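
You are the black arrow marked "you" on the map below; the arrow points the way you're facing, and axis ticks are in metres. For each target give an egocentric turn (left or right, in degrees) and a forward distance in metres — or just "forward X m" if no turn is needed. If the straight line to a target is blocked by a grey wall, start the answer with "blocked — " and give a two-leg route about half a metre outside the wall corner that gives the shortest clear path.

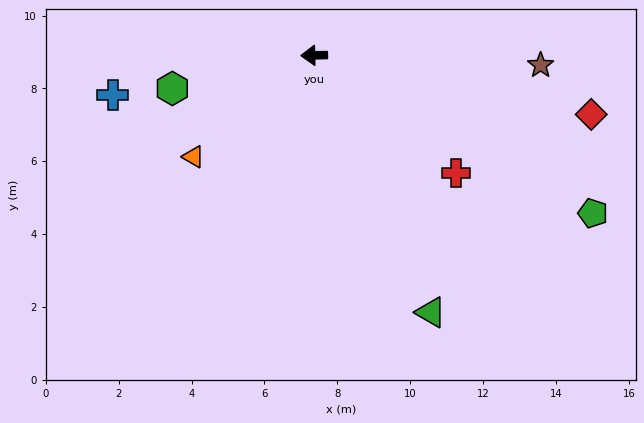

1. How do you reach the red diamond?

turn left 167°, forward 7.8 m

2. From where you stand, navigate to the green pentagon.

turn left 149°, forward 8.8 m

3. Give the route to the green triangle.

turn left 113°, forward 7.7 m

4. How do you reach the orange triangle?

turn left 39°, forward 4.3 m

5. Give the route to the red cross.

turn left 139°, forward 5.1 m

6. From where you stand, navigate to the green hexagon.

turn left 12°, forward 4.0 m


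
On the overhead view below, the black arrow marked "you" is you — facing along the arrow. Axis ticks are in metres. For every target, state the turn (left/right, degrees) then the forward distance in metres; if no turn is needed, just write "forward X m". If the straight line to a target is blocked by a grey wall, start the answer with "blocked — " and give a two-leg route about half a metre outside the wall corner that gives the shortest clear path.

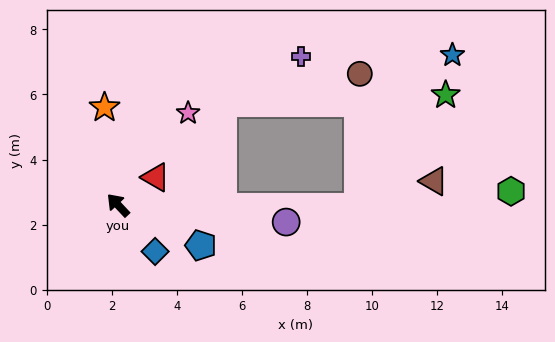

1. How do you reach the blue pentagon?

turn right 159°, forward 2.8 m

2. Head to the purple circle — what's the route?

turn right 139°, forward 5.2 m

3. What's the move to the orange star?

turn right 35°, forward 3.0 m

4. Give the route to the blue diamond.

turn left 175°, forward 1.8 m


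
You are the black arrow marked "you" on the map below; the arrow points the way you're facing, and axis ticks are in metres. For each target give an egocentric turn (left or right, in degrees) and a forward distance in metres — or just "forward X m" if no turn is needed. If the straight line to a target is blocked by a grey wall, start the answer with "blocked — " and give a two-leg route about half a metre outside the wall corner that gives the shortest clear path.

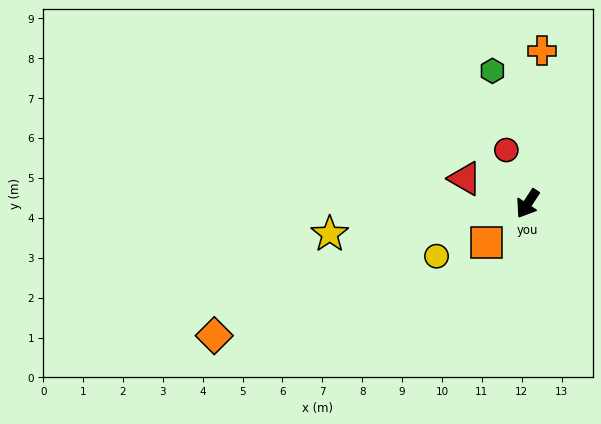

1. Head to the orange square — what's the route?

turn right 14°, forward 1.4 m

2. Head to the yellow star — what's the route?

turn right 48°, forward 5.0 m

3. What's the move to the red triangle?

turn right 79°, forward 1.7 m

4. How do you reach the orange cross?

turn right 152°, forward 3.9 m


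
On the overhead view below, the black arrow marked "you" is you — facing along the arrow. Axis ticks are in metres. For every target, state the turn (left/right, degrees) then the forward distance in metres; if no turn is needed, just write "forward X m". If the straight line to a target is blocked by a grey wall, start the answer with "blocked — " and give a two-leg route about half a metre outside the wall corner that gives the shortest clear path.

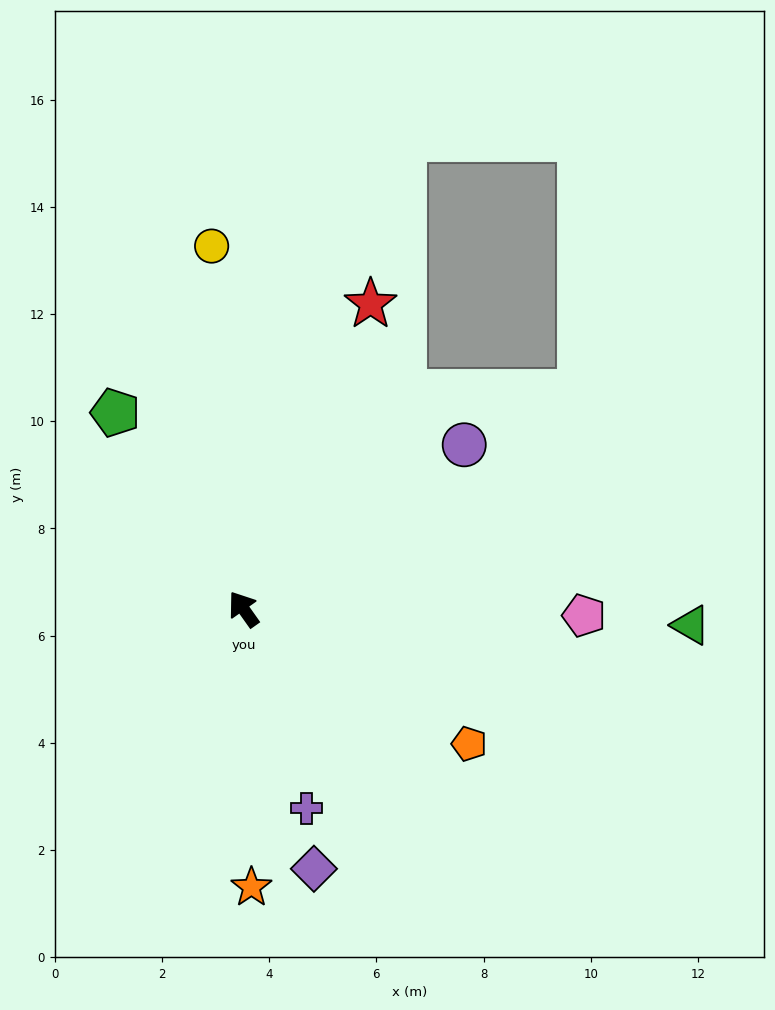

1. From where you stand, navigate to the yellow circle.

turn right 30°, forward 6.8 m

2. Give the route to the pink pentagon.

turn right 126°, forward 6.4 m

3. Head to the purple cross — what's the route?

turn left 162°, forward 3.9 m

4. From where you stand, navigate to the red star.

turn right 58°, forward 6.2 m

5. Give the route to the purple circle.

turn right 89°, forward 5.1 m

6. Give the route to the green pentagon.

turn right 2°, forward 4.4 m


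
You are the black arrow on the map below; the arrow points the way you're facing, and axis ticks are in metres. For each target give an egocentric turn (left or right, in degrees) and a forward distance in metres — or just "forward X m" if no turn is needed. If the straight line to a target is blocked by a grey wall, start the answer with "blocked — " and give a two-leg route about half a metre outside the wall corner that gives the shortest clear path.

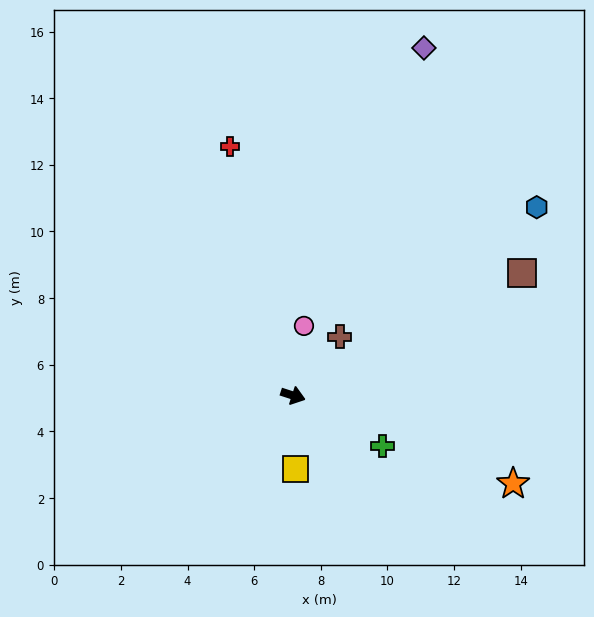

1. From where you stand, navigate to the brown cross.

turn left 70°, forward 2.3 m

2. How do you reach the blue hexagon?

turn left 56°, forward 9.2 m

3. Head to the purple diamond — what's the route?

turn left 87°, forward 11.2 m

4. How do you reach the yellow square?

turn right 70°, forward 2.2 m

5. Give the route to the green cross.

turn right 12°, forward 3.1 m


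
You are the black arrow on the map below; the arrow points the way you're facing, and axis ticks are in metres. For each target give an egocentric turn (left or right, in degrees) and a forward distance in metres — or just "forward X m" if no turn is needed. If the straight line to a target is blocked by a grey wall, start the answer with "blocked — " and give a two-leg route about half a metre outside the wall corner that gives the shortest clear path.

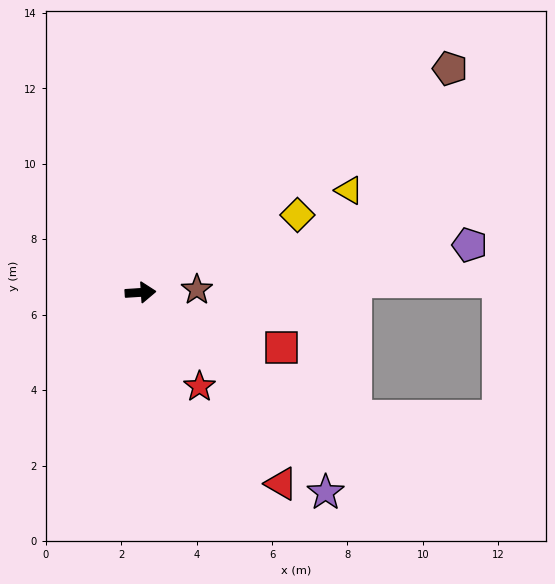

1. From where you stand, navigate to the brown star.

forward 1.5 m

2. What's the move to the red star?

turn right 62°, forward 2.9 m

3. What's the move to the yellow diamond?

turn left 23°, forward 4.6 m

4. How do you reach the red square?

turn right 25°, forward 4.0 m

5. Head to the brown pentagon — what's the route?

turn left 32°, forward 10.1 m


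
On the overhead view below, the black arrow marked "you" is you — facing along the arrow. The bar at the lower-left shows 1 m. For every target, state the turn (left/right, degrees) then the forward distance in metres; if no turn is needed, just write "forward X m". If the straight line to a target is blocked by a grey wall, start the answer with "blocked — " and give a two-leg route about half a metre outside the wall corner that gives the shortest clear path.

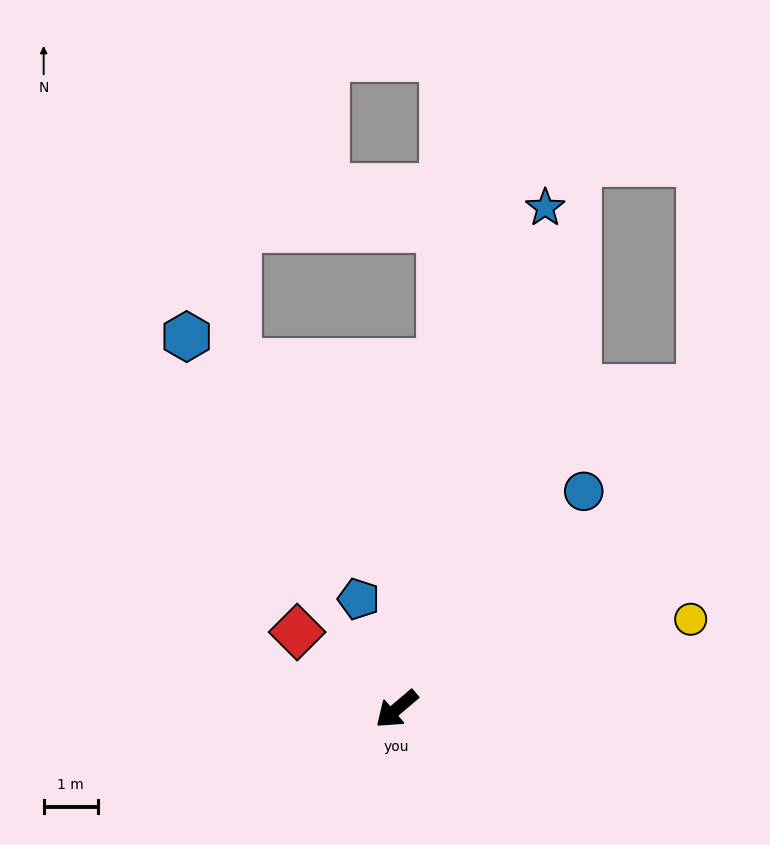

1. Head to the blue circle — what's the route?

turn right 171°, forward 5.3 m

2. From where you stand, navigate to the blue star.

turn right 147°, forward 9.6 m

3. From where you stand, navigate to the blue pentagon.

turn right 111°, forward 2.1 m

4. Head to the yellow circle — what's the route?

turn left 157°, forward 5.7 m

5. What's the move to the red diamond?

turn right 78°, forward 2.3 m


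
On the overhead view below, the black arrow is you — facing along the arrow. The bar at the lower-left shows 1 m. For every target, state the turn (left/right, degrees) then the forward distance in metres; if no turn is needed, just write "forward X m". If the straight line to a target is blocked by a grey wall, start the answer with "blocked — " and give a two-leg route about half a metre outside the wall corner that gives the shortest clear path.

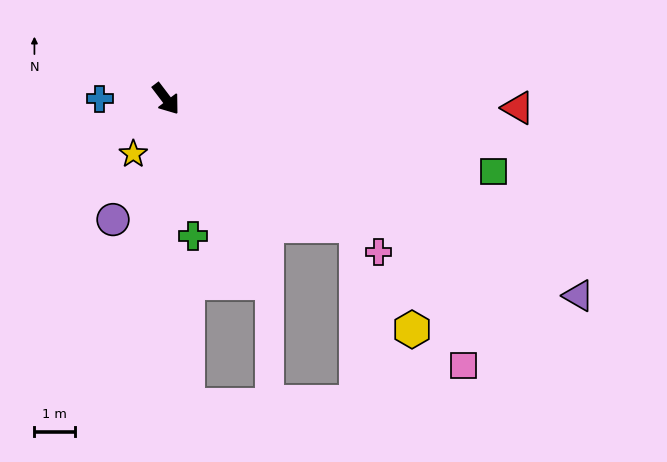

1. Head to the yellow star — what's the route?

turn right 68°, forward 1.6 m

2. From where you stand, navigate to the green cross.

turn right 26°, forward 3.5 m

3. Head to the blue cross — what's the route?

turn right 127°, forward 1.6 m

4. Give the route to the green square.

turn left 40°, forward 8.4 m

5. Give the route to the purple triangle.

turn left 27°, forward 11.4 m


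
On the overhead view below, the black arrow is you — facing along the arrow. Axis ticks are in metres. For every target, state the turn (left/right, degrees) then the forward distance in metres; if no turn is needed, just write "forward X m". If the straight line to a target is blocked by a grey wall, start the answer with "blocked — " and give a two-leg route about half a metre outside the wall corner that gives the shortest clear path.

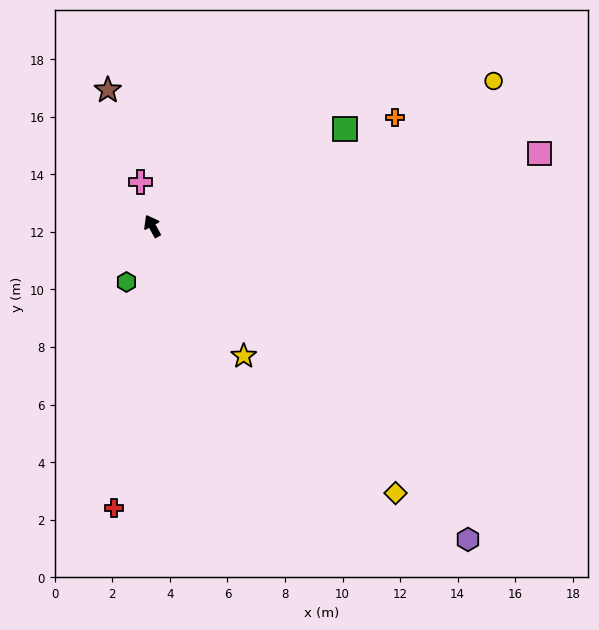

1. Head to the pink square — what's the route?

turn right 108°, forward 13.7 m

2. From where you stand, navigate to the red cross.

turn left 144°, forward 9.9 m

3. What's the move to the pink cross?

turn right 14°, forward 1.6 m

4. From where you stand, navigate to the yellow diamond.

turn right 166°, forward 12.6 m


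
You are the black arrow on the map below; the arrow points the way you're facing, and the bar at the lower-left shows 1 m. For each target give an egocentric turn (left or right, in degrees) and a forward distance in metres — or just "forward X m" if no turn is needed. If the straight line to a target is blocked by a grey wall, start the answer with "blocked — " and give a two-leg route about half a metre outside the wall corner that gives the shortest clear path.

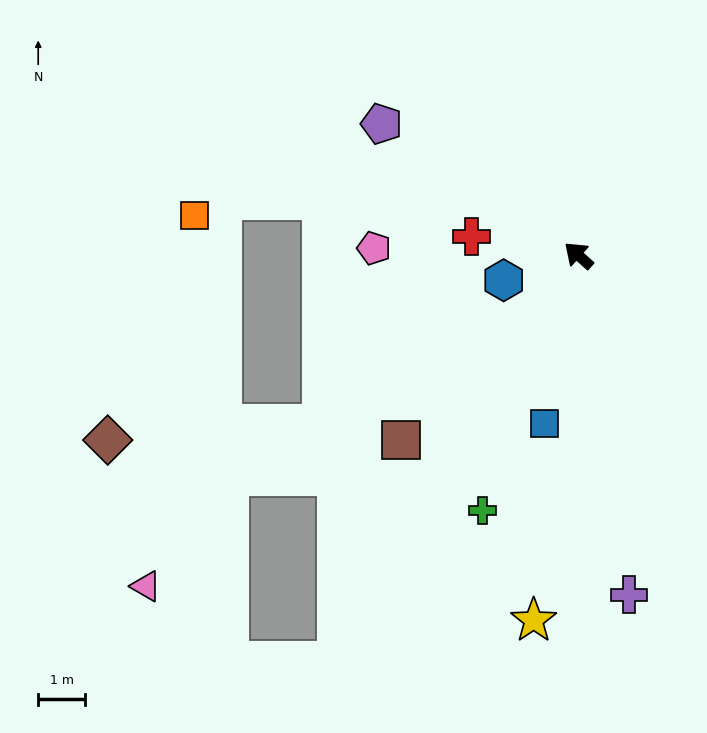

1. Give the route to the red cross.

turn left 32°, forward 2.3 m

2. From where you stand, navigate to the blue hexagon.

turn left 60°, forward 1.7 m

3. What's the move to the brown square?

turn left 88°, forward 5.4 m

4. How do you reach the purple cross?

turn left 140°, forward 7.3 m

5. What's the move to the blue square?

turn left 121°, forward 3.7 m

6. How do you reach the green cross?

turn left 111°, forward 5.8 m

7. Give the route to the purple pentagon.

turn left 8°, forward 5.0 m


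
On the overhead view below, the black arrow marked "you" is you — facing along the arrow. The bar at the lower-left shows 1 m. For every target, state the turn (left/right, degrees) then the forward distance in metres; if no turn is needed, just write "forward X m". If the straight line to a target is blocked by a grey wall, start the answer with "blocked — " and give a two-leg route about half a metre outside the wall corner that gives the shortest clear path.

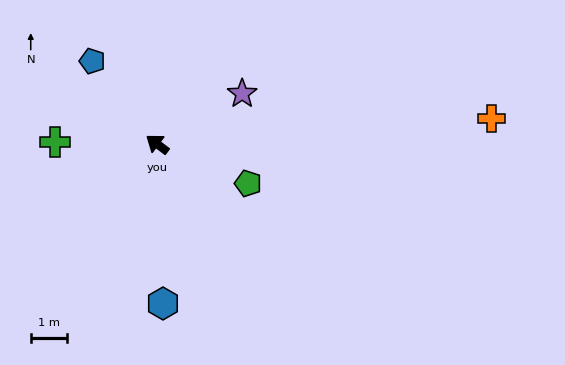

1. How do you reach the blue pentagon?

turn right 15°, forward 2.9 m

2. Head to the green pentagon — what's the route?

turn right 167°, forward 2.8 m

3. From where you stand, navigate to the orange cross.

turn right 139°, forward 9.3 m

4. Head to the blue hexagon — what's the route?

turn left 129°, forward 4.4 m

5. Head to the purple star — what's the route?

turn right 112°, forward 2.7 m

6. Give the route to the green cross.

turn left 36°, forward 2.8 m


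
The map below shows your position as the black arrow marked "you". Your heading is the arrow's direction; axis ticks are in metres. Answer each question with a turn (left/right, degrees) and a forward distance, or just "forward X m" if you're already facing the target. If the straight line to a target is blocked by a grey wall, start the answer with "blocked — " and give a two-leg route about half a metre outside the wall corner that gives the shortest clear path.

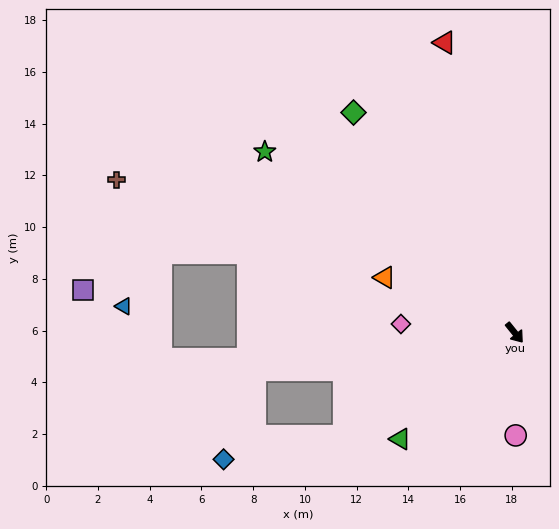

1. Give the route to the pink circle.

turn right 38°, forward 4.0 m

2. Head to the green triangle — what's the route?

turn right 86°, forward 6.0 m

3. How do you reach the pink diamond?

turn right 133°, forward 4.4 m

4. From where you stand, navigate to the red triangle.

turn left 155°, forward 11.5 m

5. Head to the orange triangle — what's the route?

turn right 152°, forward 5.5 m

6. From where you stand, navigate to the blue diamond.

blocked — turn right 98°, forward 7.7 m, then turn right 20°, forward 4.7 m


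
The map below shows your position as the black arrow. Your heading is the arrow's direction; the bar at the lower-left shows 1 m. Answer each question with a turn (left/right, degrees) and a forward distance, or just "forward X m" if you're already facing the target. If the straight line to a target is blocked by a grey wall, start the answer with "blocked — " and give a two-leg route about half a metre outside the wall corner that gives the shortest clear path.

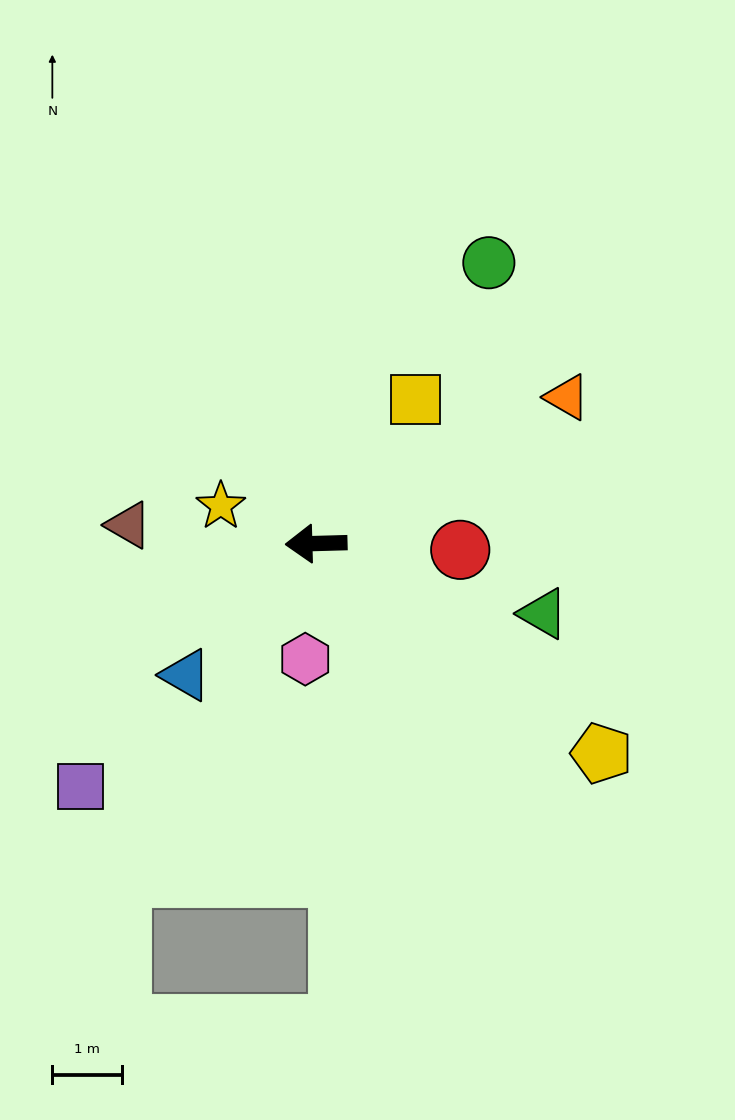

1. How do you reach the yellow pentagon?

turn left 142°, forward 5.1 m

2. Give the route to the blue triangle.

turn left 44°, forward 2.7 m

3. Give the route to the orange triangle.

turn right 151°, forward 4.2 m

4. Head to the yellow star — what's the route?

turn right 23°, forward 1.5 m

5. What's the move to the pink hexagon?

turn left 83°, forward 1.7 m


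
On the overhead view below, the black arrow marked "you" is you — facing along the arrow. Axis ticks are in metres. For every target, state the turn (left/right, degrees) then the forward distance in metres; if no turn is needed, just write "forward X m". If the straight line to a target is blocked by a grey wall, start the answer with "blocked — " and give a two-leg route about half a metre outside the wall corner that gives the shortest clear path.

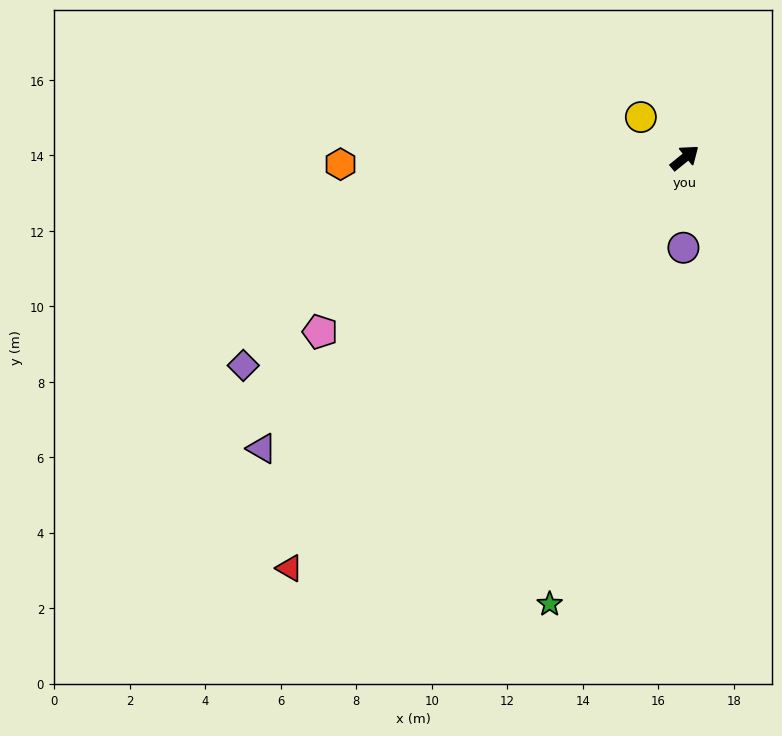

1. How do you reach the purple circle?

turn right 130°, forward 2.4 m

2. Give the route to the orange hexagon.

turn left 142°, forward 9.1 m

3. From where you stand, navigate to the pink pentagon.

turn left 166°, forward 10.7 m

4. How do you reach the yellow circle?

turn left 98°, forward 1.6 m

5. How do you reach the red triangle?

turn right 173°, forward 15.1 m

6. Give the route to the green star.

turn right 146°, forward 12.4 m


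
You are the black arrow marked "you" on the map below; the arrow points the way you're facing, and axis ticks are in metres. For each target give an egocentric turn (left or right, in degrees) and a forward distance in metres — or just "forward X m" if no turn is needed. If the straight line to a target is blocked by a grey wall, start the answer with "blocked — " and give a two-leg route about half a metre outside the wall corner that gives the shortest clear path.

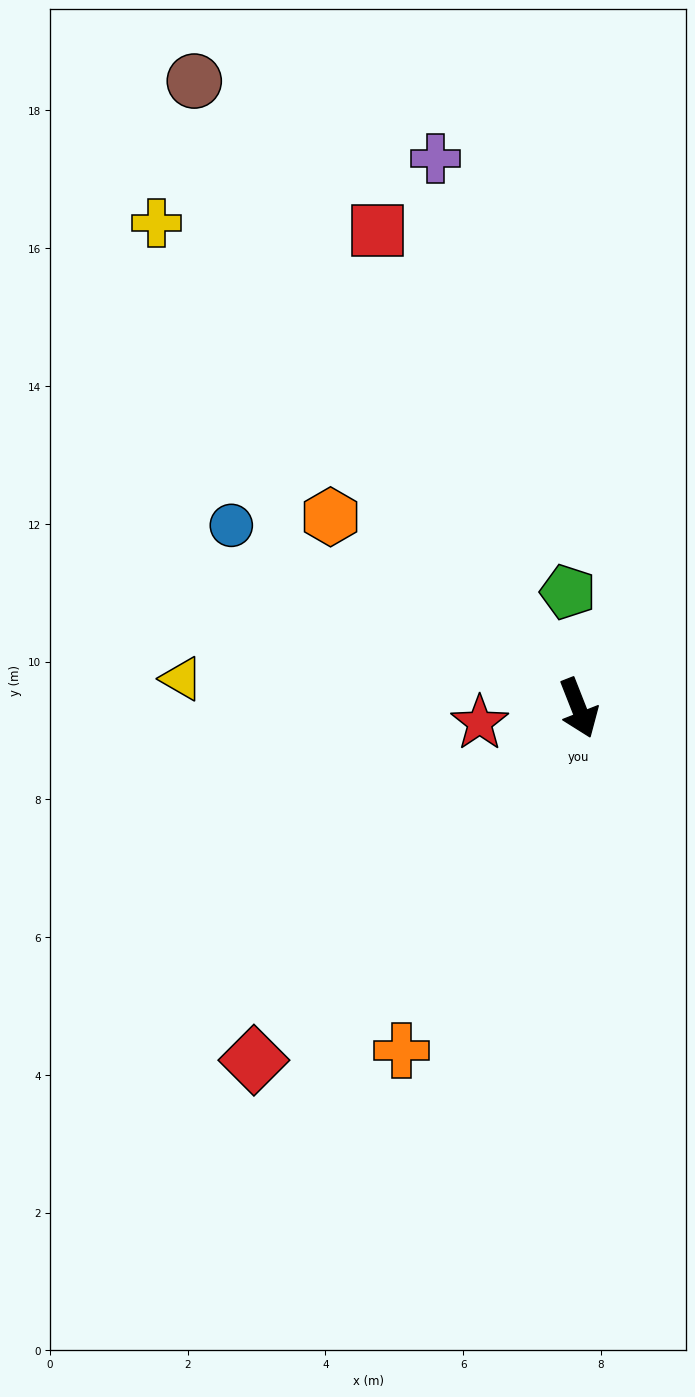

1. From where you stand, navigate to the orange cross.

turn right 49°, forward 5.6 m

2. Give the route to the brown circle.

turn right 170°, forward 10.7 m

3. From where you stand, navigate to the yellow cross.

turn right 160°, forward 9.3 m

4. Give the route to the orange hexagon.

turn right 149°, forward 4.5 m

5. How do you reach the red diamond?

turn right 64°, forward 7.0 m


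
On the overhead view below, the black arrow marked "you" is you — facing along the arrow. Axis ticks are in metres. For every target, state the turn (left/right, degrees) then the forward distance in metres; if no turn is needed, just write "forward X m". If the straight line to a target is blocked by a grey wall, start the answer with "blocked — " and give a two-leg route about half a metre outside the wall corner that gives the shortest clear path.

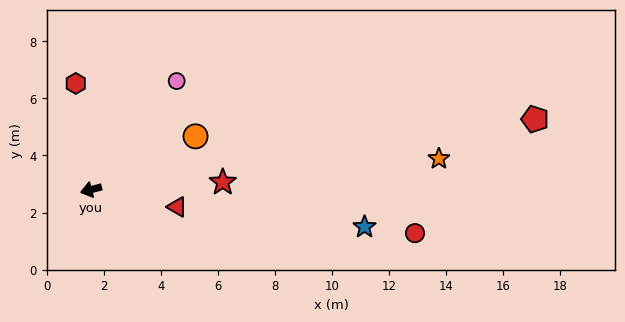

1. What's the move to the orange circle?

turn right 168°, forward 4.1 m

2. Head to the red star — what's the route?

turn left 169°, forward 4.6 m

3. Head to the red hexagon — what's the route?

turn right 96°, forward 3.8 m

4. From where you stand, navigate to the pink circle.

turn right 143°, forward 4.8 m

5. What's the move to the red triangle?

turn left 154°, forward 3.1 m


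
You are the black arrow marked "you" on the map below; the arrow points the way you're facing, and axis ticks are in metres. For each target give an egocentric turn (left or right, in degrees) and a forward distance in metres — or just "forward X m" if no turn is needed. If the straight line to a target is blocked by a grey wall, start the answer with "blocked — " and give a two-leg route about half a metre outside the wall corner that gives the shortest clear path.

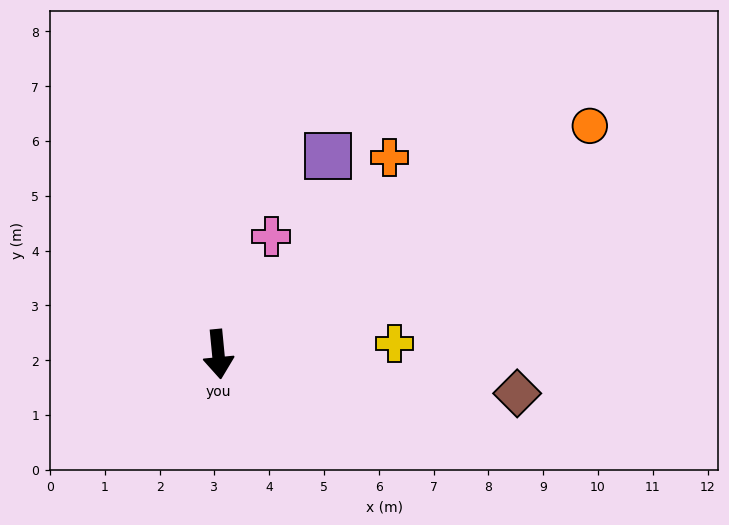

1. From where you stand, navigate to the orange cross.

turn left 133°, forward 4.8 m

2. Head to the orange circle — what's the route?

turn left 116°, forward 8.0 m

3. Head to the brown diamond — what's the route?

turn left 77°, forward 5.5 m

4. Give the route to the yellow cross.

turn left 88°, forward 3.2 m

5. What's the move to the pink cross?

turn left 150°, forward 2.4 m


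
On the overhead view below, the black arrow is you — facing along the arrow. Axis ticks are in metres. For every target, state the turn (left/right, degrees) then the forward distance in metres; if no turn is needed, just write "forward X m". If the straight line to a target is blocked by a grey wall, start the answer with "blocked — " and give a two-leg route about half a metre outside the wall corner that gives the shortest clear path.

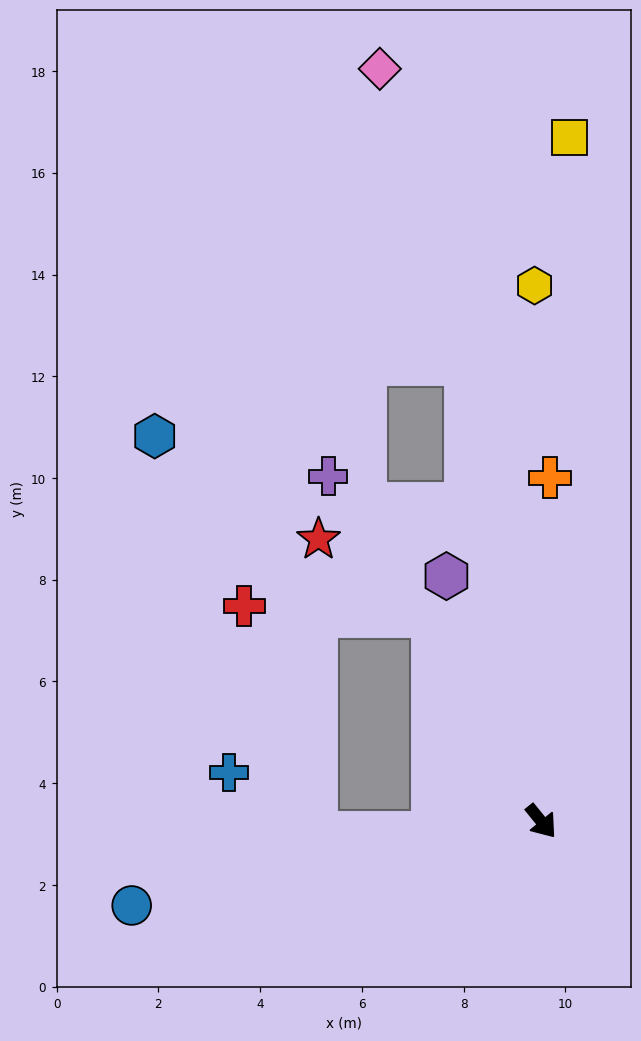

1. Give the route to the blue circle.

turn right 118°, forward 8.2 m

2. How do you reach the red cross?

blocked — turn left 169°, forward 4.6 m, then turn left 59°, forward 3.7 m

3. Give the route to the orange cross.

turn left 139°, forward 6.8 m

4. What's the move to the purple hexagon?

turn left 162°, forward 5.2 m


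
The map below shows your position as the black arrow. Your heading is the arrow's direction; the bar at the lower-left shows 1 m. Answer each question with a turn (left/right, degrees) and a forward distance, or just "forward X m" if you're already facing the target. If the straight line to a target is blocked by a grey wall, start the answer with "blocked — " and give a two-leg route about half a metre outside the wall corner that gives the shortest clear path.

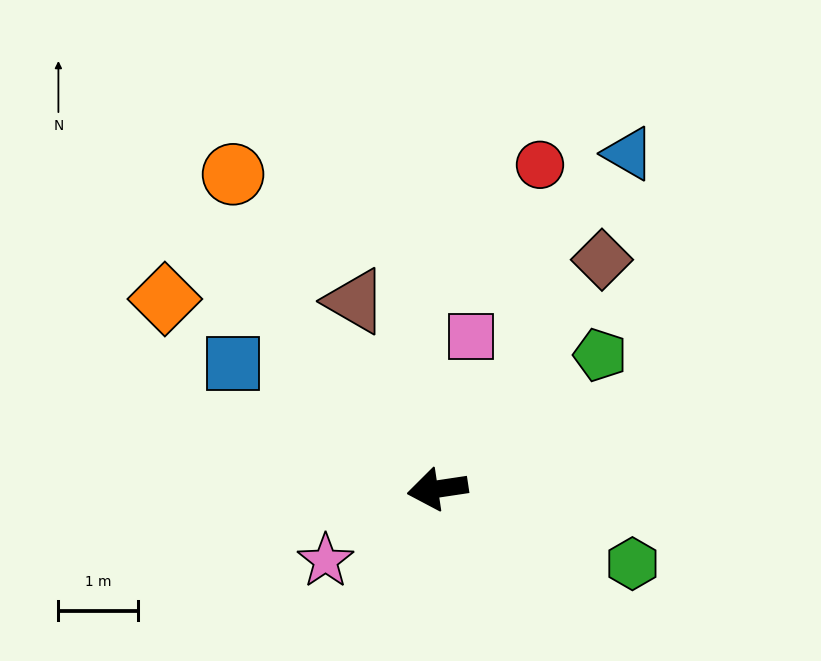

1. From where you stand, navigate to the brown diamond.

turn right 134°, forward 3.6 m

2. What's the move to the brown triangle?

turn right 75°, forward 2.6 m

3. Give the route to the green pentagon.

turn right 149°, forward 2.7 m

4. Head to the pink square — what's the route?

turn right 111°, forward 2.0 m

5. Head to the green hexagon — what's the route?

turn left 151°, forward 2.6 m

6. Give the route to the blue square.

turn right 40°, forward 3.0 m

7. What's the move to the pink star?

turn left 24°, forward 1.7 m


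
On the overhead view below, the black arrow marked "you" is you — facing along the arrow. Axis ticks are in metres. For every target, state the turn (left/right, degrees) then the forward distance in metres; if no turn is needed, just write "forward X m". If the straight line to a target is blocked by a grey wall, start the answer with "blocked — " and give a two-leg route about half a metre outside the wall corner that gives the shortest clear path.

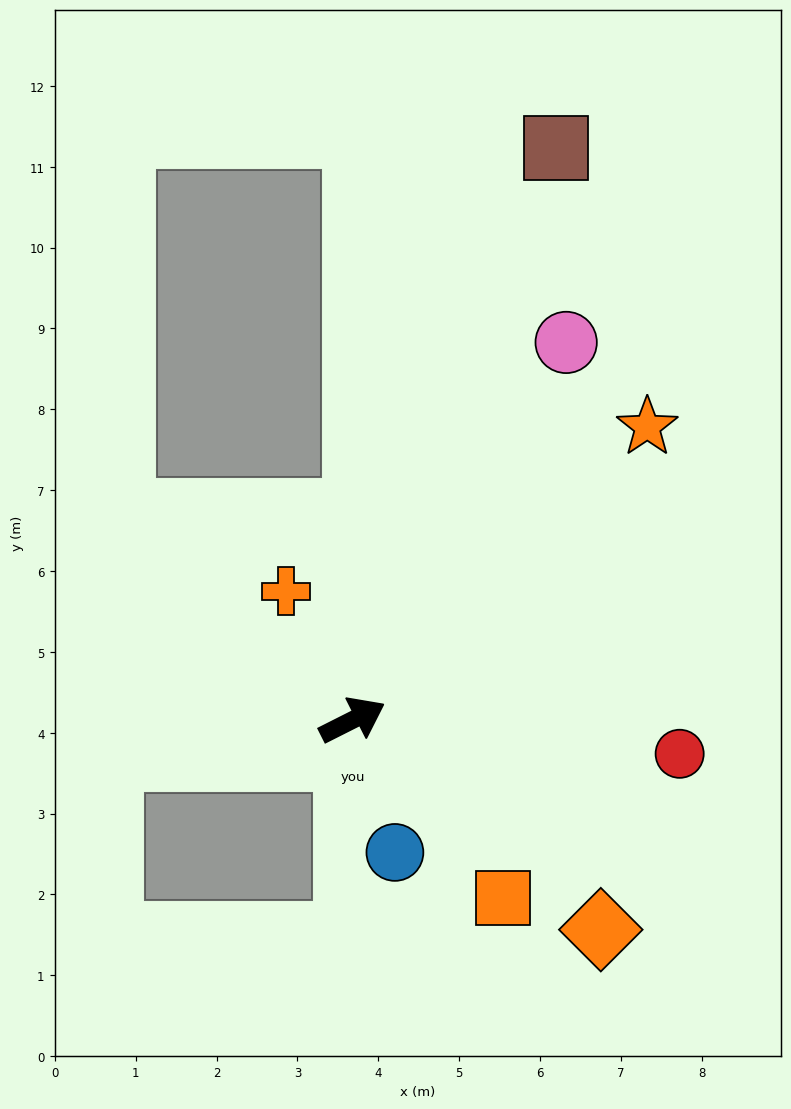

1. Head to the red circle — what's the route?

turn right 33°, forward 4.1 m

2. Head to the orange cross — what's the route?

turn left 91°, forward 1.8 m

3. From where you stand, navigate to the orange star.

turn left 18°, forward 5.1 m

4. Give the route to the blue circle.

turn right 99°, forward 1.7 m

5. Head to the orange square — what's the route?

turn right 76°, forward 2.9 m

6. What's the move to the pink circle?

turn left 34°, forward 5.4 m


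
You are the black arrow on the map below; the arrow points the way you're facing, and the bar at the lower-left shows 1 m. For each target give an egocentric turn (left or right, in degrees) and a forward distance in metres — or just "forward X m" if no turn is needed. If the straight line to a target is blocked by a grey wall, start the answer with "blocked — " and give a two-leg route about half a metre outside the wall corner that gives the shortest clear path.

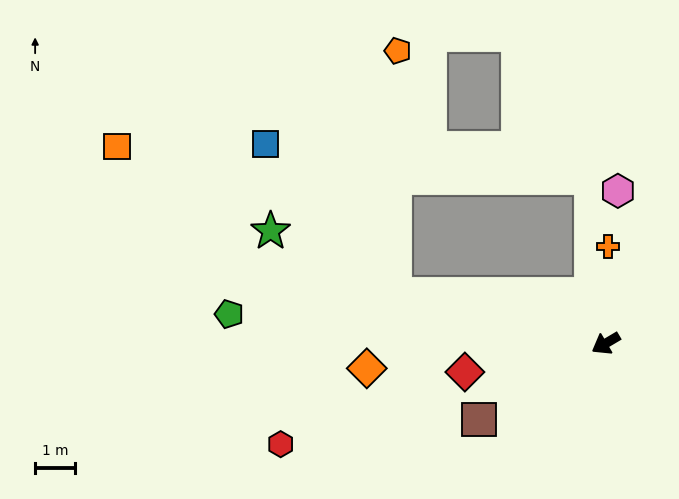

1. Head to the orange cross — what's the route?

turn right 122°, forward 2.4 m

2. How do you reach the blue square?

blocked — turn right 44°, forward 5.4 m, then turn right 36°, forward 4.9 m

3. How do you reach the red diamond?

turn right 19°, forward 3.6 m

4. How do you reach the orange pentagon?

blocked — turn right 44°, forward 5.4 m, then turn right 77°, forward 6.1 m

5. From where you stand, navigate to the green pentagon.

turn right 35°, forward 9.4 m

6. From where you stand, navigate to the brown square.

forward 3.7 m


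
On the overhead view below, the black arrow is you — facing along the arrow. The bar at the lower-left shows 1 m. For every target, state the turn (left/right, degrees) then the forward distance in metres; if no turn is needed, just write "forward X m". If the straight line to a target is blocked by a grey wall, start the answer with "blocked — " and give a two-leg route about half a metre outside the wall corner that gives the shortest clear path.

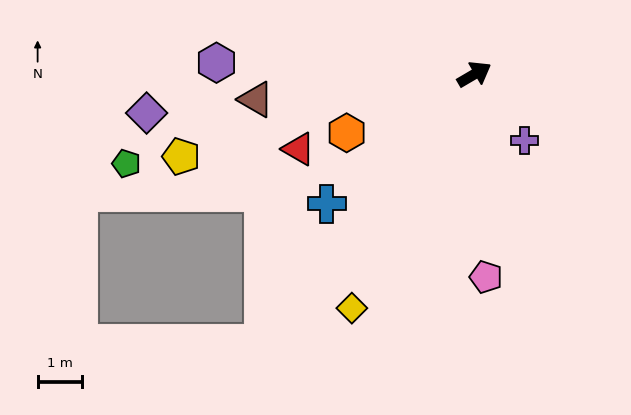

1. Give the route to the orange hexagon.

turn left 174°, forward 3.1 m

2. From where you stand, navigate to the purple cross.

turn right 83°, forward 1.8 m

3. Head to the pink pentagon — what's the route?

turn right 117°, forward 4.5 m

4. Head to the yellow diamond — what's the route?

turn right 148°, forward 5.9 m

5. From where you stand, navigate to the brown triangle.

turn left 156°, forward 4.9 m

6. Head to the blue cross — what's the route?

turn right 169°, forward 4.4 m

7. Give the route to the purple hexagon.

turn left 147°, forward 5.8 m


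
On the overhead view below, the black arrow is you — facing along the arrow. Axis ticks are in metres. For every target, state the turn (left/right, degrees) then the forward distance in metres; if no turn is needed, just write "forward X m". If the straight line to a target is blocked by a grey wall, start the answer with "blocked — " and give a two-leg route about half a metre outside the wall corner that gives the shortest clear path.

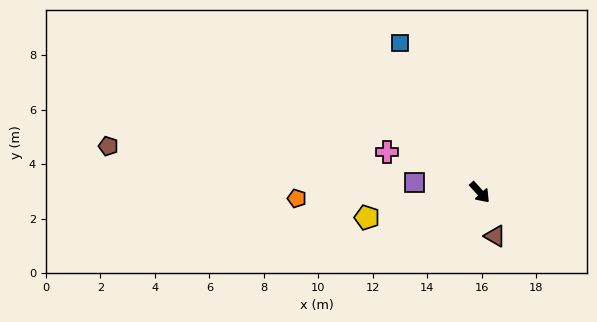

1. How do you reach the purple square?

turn right 141°, forward 2.4 m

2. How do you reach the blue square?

turn left 166°, forward 6.2 m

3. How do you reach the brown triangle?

turn right 23°, forward 1.7 m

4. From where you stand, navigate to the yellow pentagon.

turn right 120°, forward 4.2 m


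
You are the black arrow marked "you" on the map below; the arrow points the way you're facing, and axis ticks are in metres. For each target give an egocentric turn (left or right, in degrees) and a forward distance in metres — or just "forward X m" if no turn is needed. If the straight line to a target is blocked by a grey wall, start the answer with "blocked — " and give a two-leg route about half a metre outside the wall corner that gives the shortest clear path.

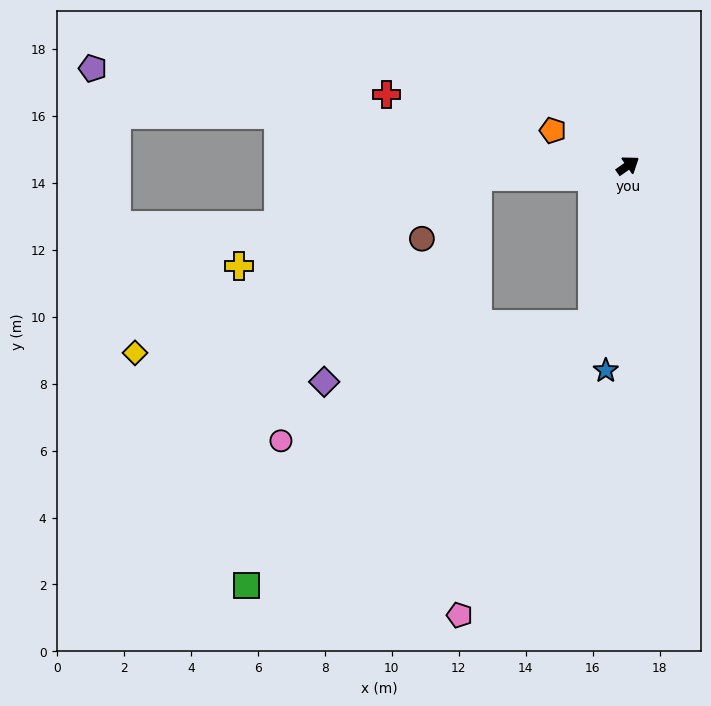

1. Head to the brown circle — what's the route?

blocked — turn left 149°, forward 4.5 m, then turn left 44°, forward 2.5 m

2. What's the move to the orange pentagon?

turn left 120°, forward 2.5 m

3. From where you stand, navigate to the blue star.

turn right 131°, forward 6.2 m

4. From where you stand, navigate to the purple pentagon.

turn left 135°, forward 16.3 m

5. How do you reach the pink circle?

blocked — turn right 138°, forward 4.9 m, then turn right 56°, forward 9.9 m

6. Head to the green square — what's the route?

blocked — turn right 138°, forward 4.9 m, then turn right 40°, forward 13.0 m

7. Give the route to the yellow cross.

blocked — turn left 149°, forward 4.5 m, then turn left 16°, forward 7.6 m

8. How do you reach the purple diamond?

blocked — turn right 138°, forward 4.9 m, then turn right 65°, forward 8.2 m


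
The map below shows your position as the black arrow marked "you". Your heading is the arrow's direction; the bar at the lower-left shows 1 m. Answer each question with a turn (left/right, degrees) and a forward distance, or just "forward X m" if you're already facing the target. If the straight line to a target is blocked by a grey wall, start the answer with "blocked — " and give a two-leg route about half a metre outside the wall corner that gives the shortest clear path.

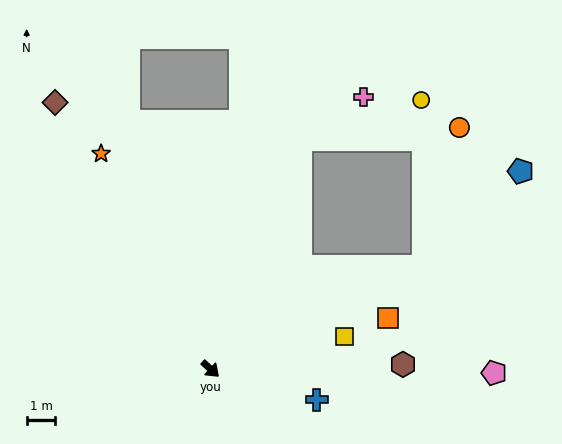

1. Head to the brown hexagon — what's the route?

turn left 44°, forward 6.7 m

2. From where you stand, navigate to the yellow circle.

blocked — turn left 111°, forward 8.6 m, then turn right 50°, forward 4.5 m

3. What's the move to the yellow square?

turn left 56°, forward 4.8 m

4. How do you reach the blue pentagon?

blocked — turn left 68°, forward 8.3 m, then turn left 19°, forward 4.8 m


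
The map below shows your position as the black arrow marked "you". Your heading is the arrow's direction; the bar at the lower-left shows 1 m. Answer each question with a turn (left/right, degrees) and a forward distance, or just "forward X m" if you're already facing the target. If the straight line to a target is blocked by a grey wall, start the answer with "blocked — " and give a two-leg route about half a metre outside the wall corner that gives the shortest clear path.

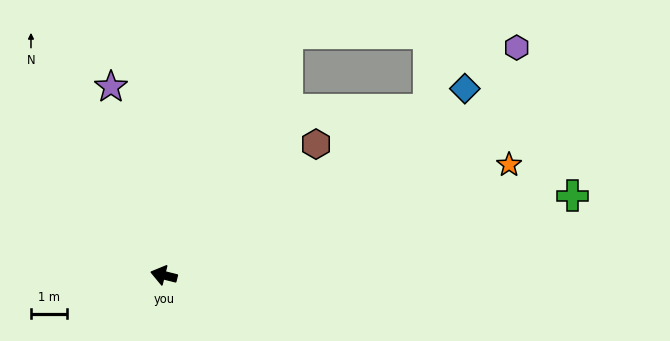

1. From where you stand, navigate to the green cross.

turn right 155°, forward 11.5 m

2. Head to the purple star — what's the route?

turn right 60°, forward 5.4 m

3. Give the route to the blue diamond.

turn right 134°, forward 9.8 m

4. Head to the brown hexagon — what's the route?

turn right 125°, forward 5.5 m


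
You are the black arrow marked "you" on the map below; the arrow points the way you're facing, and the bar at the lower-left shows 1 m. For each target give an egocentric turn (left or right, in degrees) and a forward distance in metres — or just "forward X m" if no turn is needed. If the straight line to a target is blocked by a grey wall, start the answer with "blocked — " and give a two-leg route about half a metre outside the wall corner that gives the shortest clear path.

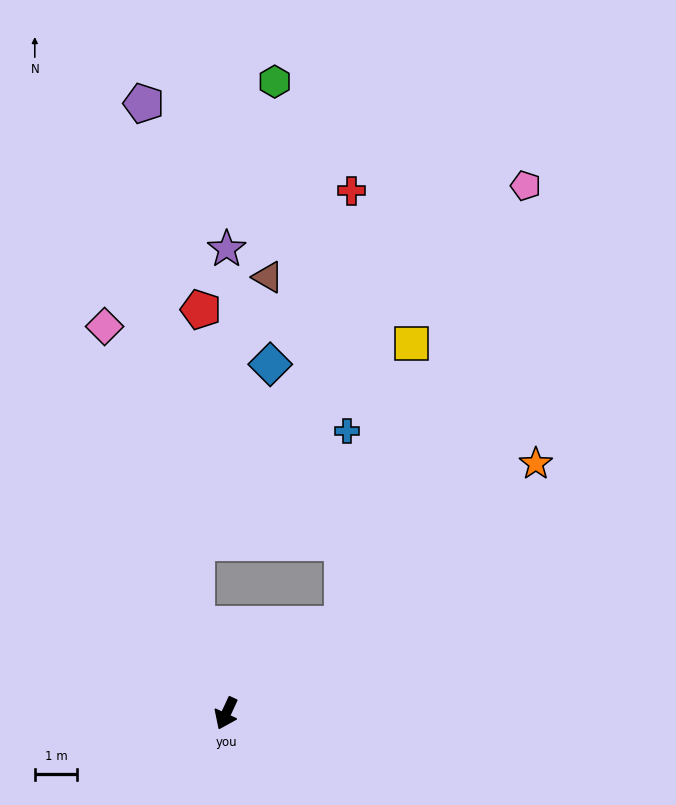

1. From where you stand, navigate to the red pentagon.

blocked — turn right 137°, forward 2.2 m, then turn right 19°, forward 7.4 m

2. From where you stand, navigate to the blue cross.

blocked — turn left 152°, forward 3.5 m, then turn left 51°, forward 4.6 m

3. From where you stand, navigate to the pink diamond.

turn right 138°, forward 9.6 m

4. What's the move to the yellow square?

blocked — turn left 152°, forward 3.5 m, then turn left 39°, forward 6.8 m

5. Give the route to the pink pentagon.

blocked — turn left 152°, forward 3.5 m, then turn left 30°, forward 11.2 m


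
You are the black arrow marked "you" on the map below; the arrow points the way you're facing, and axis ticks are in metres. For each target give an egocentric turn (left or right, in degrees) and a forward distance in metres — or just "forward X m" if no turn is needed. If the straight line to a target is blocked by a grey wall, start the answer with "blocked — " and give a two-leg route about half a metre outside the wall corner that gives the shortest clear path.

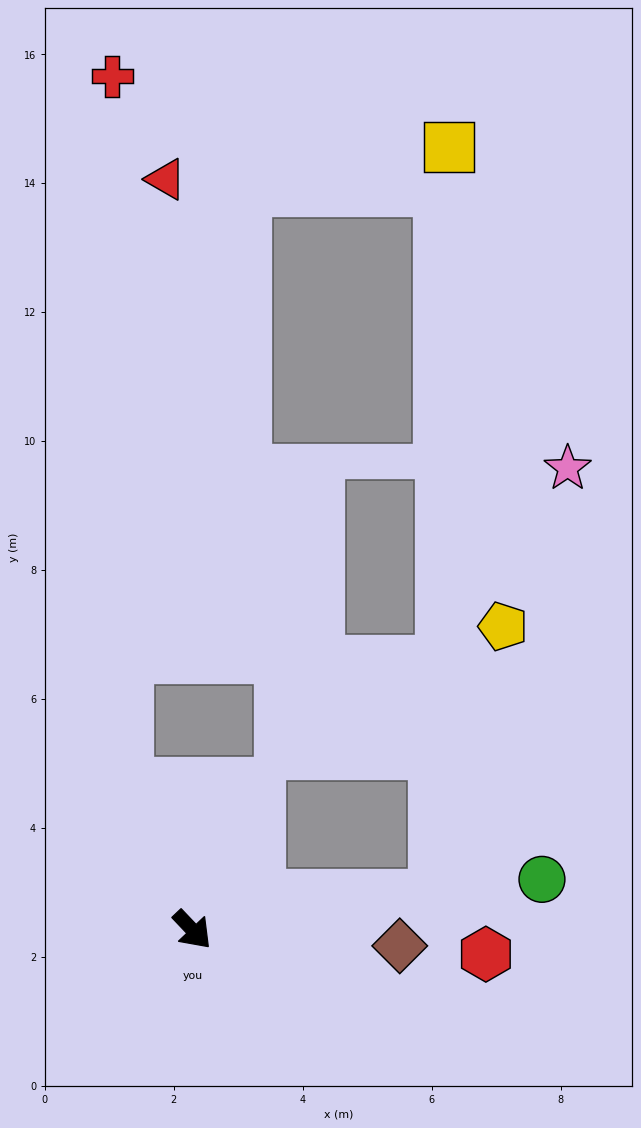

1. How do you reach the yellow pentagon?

blocked — turn left 54°, forward 3.8 m, then turn left 68°, forward 4.3 m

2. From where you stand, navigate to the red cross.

blocked — turn left 161°, forward 2.5 m, then turn right 23°, forward 11.0 m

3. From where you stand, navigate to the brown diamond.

turn left 42°, forward 3.2 m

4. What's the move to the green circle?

turn left 55°, forward 5.5 m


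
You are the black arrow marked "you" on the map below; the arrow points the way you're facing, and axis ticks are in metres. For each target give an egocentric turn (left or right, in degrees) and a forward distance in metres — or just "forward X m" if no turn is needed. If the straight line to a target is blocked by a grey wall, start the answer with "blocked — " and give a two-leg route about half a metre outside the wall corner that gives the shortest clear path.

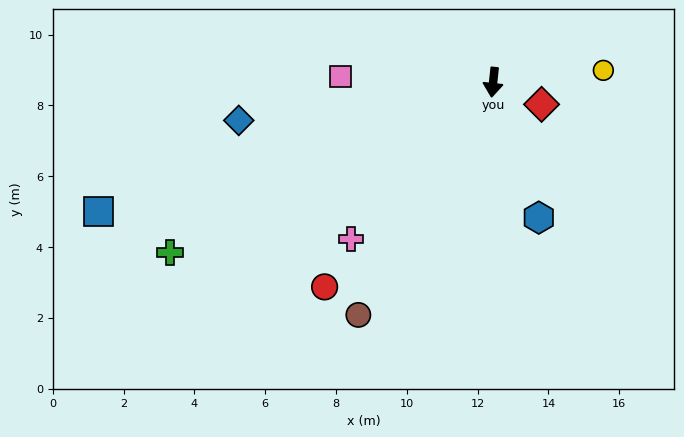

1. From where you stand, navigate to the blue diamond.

turn right 75°, forward 7.3 m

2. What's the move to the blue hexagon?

turn left 25°, forward 4.0 m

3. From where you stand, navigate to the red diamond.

turn left 72°, forward 1.5 m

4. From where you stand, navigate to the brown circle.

turn right 24°, forward 7.6 m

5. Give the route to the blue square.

turn right 66°, forward 11.7 m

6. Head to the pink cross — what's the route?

turn right 36°, forward 6.0 m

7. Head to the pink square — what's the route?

turn right 86°, forward 4.3 m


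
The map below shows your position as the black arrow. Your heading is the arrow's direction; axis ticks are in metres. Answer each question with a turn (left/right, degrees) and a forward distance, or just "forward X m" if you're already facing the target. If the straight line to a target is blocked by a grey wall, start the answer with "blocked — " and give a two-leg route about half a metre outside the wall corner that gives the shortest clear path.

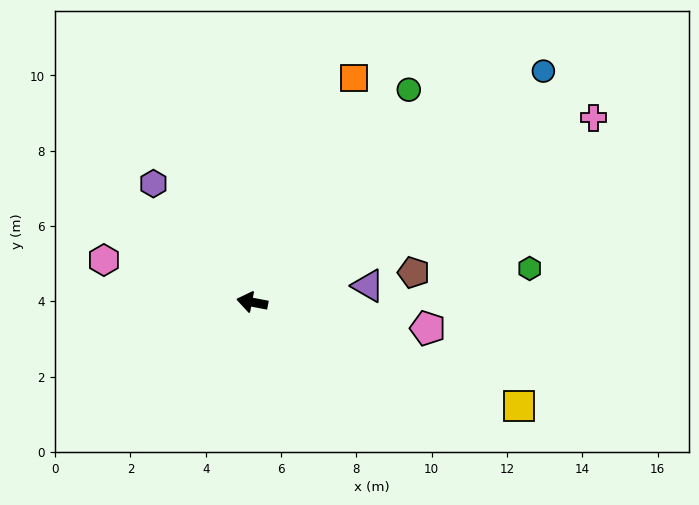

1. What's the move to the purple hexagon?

turn right 39°, forward 4.1 m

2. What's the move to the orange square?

turn right 104°, forward 6.5 m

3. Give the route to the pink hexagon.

turn right 5°, forward 4.1 m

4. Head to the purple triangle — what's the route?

turn right 161°, forward 3.1 m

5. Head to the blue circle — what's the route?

turn right 131°, forward 9.9 m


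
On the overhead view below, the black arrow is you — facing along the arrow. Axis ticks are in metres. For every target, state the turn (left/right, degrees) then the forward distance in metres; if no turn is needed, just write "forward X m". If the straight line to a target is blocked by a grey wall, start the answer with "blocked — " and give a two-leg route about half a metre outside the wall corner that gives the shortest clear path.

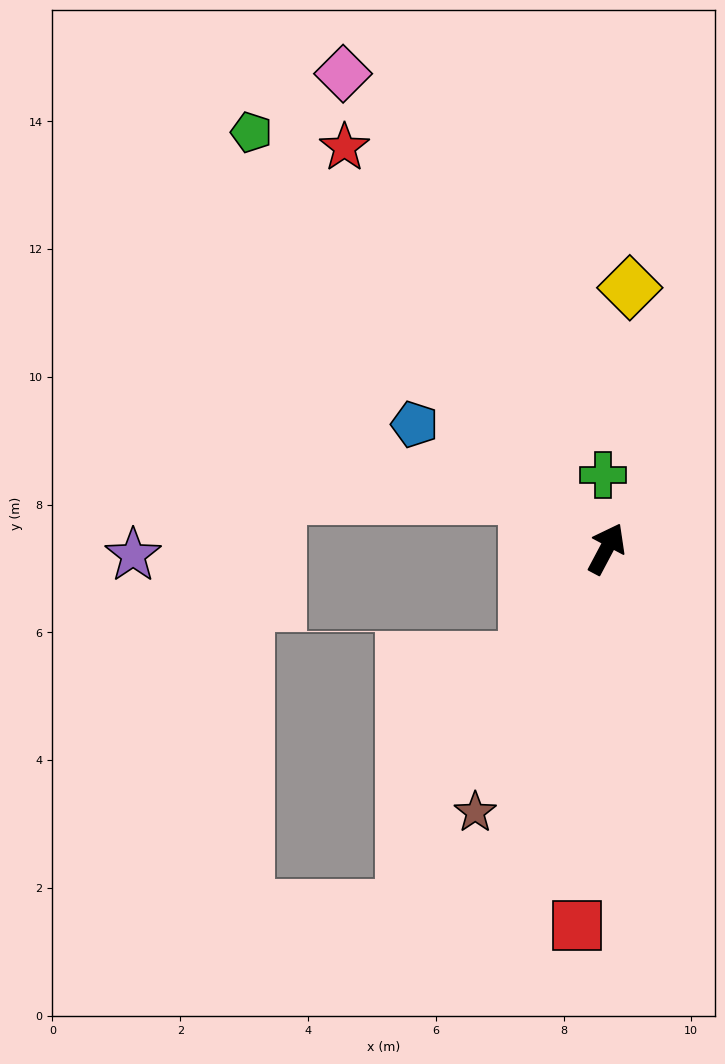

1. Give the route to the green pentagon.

turn left 68°, forward 8.6 m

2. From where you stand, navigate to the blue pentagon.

turn left 85°, forward 3.6 m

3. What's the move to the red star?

turn left 61°, forward 7.5 m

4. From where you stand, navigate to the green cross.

turn left 31°, forward 1.2 m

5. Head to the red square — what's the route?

turn right 157°, forward 5.9 m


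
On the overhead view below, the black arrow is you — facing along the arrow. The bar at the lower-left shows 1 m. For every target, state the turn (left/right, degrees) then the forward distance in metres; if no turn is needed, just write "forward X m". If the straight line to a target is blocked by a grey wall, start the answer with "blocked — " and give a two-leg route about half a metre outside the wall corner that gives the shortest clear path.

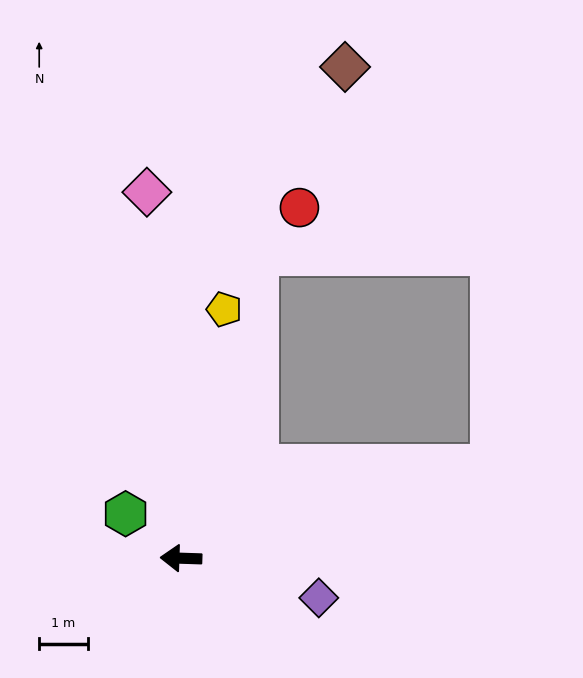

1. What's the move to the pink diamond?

turn right 83°, forward 7.6 m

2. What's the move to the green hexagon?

turn right 37°, forward 1.5 m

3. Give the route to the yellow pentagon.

turn right 98°, forward 5.2 m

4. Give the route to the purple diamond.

turn left 166°, forward 3.0 m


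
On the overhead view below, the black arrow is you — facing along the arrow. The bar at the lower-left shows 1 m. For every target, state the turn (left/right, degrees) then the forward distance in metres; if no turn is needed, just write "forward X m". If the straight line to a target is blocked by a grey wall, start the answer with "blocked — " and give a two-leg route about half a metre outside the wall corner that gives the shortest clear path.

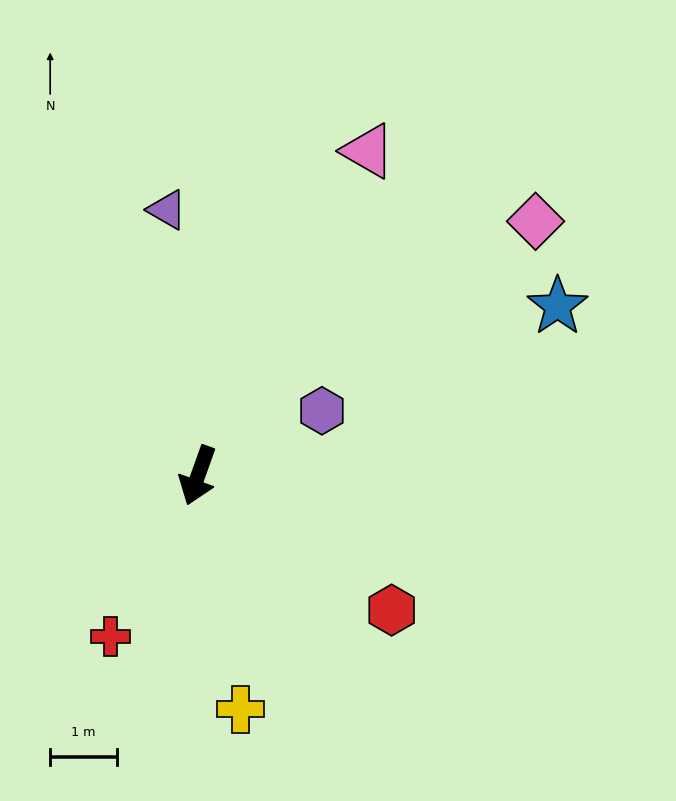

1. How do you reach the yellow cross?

turn left 30°, forward 3.6 m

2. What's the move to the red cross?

turn right 9°, forward 2.7 m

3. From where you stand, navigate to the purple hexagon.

turn left 137°, forward 2.1 m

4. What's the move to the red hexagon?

turn left 75°, forward 3.5 m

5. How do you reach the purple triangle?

turn right 154°, forward 4.0 m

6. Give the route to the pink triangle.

turn left 172°, forward 5.5 m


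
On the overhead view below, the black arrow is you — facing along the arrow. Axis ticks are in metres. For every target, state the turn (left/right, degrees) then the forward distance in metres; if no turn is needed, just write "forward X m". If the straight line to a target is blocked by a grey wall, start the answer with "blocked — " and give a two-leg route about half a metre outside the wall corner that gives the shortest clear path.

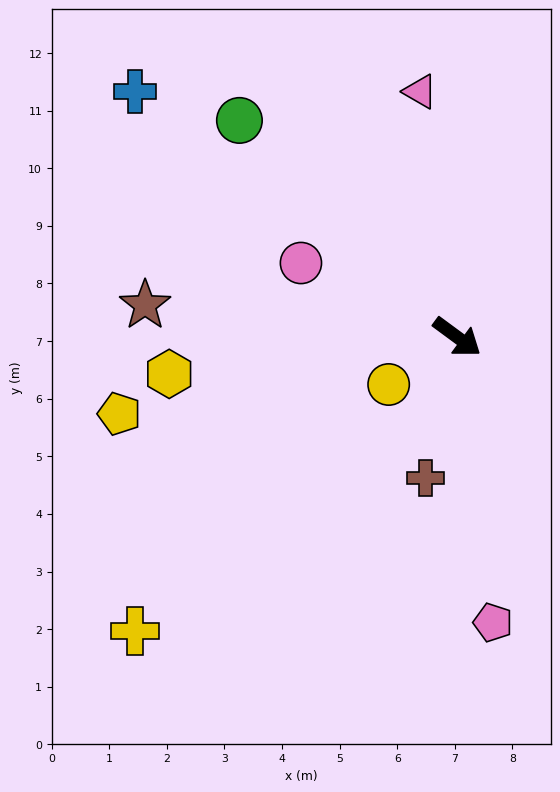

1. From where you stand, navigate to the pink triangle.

turn left 135°, forward 4.3 m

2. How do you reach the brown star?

turn right 149°, forward 5.4 m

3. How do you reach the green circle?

turn left 172°, forward 5.3 m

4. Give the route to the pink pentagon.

turn right 46°, forward 5.0 m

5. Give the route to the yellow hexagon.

turn right 136°, forward 5.0 m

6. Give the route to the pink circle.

turn right 169°, forward 3.0 m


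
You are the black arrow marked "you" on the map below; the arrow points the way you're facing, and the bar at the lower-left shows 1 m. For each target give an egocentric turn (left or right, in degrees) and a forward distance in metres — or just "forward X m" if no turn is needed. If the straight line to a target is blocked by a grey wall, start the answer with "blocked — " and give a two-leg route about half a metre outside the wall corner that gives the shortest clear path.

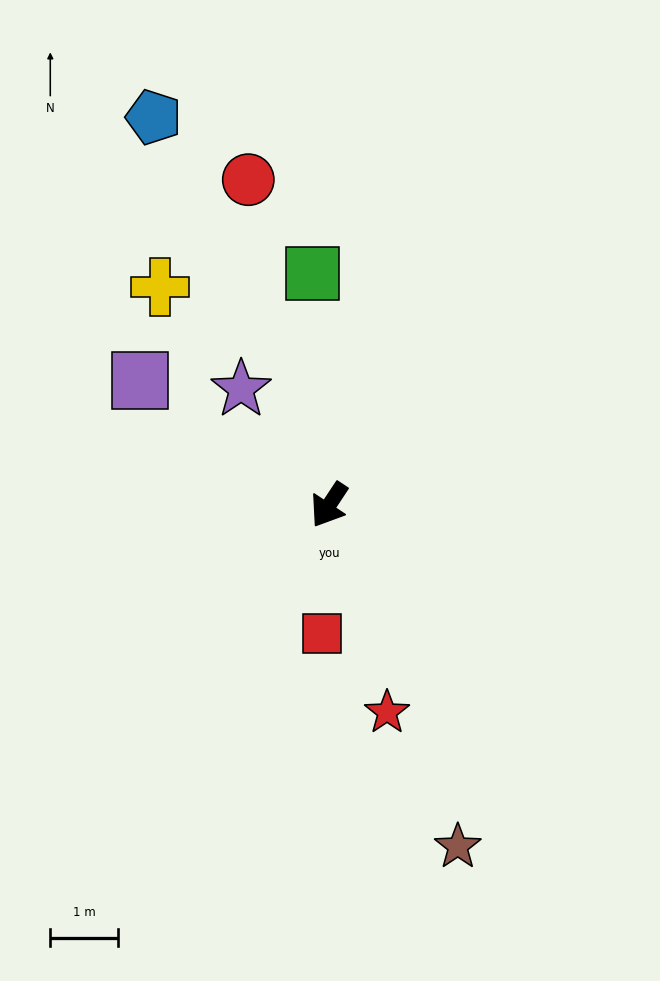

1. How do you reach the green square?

turn right 143°, forward 3.4 m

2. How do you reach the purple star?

turn right 109°, forward 2.1 m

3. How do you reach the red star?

turn left 49°, forward 3.2 m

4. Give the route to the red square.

turn left 30°, forward 1.9 m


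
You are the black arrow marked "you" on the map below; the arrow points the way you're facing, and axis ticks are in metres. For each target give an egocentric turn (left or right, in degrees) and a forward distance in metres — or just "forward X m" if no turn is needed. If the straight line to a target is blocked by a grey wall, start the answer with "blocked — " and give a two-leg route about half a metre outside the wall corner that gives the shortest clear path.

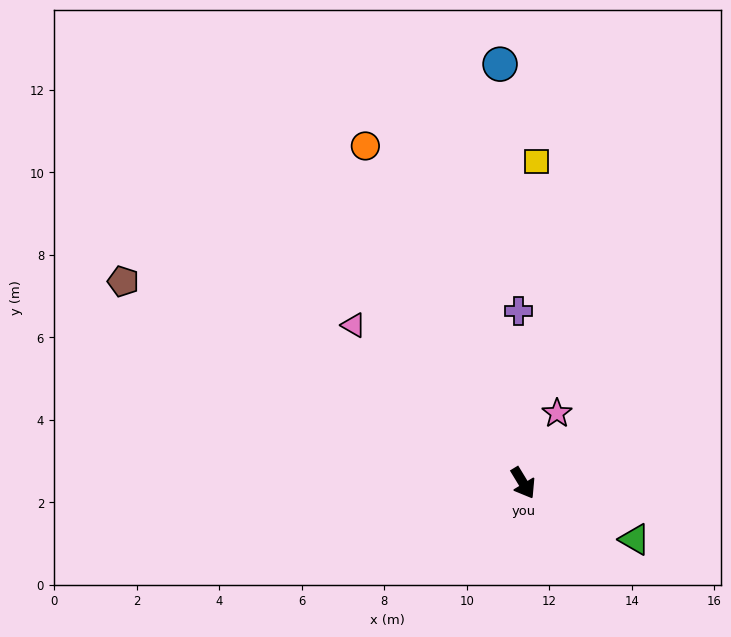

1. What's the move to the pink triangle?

turn right 164°, forward 5.6 m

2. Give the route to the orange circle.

turn left 174°, forward 9.0 m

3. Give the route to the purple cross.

turn left 150°, forward 4.2 m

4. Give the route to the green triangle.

turn left 32°, forward 3.0 m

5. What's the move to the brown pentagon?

turn right 148°, forward 10.9 m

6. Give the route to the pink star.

turn left 123°, forward 1.9 m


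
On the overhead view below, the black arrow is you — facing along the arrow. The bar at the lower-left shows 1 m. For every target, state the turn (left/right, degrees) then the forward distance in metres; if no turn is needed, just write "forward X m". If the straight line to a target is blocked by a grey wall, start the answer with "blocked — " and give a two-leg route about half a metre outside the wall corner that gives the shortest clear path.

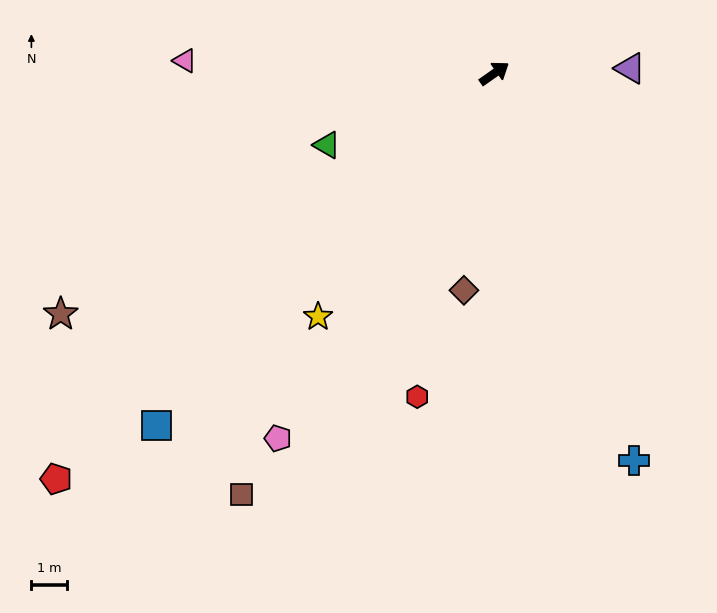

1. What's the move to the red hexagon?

turn right 138°, forward 9.4 m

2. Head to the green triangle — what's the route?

turn left 168°, forward 5.2 m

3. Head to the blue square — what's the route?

turn right 169°, forward 13.8 m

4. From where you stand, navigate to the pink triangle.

turn left 143°, forward 8.8 m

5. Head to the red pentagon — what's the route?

turn right 172°, forward 16.9 m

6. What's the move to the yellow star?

turn right 161°, forward 8.5 m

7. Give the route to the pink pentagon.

turn right 156°, forward 12.0 m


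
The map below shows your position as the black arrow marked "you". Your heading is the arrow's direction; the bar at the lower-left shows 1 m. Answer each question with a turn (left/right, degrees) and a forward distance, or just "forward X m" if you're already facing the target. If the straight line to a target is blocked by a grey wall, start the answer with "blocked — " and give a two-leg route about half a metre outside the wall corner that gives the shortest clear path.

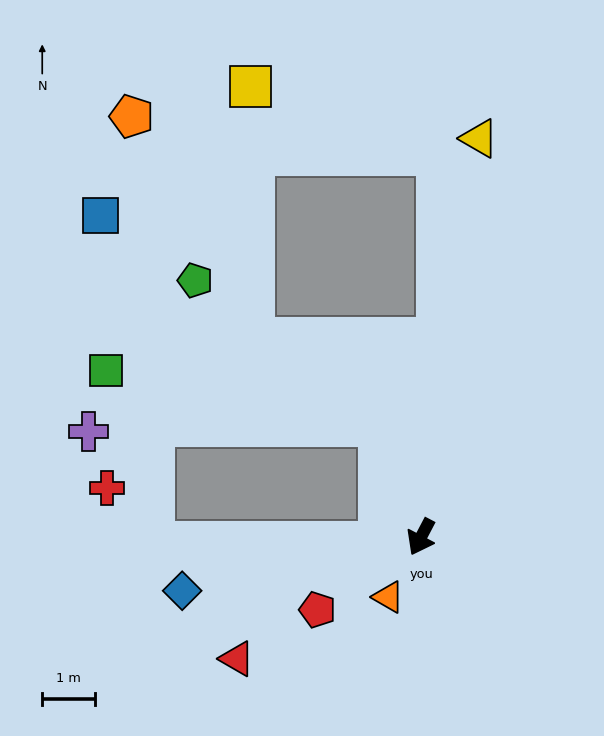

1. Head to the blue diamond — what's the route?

turn right 50°, forward 4.6 m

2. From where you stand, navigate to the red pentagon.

turn right 27°, forward 2.4 m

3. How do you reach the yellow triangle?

turn right 161°, forward 7.6 m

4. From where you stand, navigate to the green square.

blocked — turn right 133°, forward 2.3 m, then turn left 60°, forward 5.3 m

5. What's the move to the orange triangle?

forward 1.3 m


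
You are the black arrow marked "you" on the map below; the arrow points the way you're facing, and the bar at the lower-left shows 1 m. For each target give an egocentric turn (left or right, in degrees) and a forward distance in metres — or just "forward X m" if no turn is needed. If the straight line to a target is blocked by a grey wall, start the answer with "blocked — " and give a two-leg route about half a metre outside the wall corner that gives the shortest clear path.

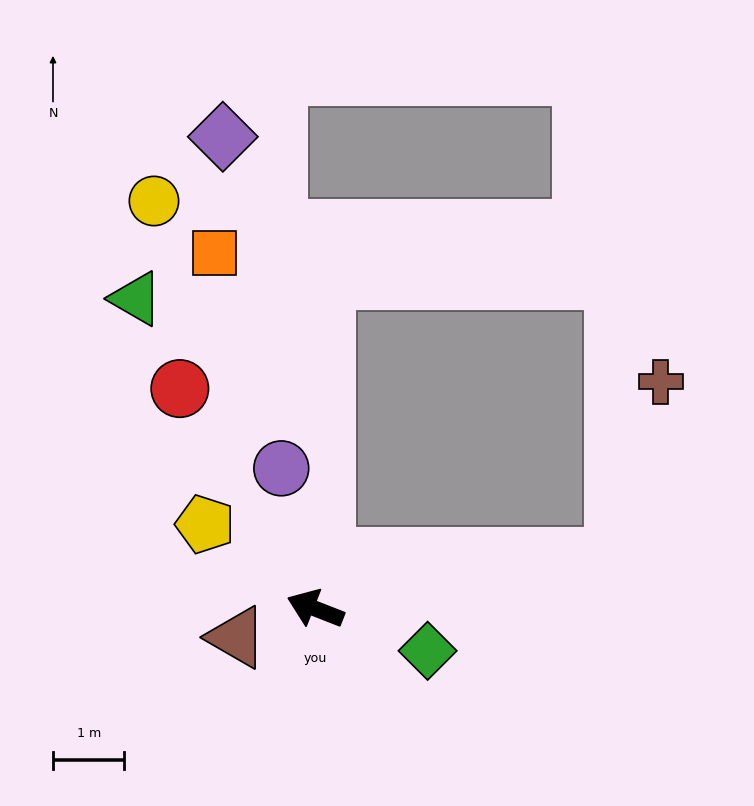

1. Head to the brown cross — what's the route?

blocked — turn right 149°, forward 4.3 m, then turn left 66°, forward 2.6 m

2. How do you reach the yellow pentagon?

turn right 16°, forward 1.9 m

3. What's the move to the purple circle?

turn right 55°, forward 2.0 m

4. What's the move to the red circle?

turn right 37°, forward 3.6 m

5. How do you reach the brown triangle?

turn left 41°, forward 1.2 m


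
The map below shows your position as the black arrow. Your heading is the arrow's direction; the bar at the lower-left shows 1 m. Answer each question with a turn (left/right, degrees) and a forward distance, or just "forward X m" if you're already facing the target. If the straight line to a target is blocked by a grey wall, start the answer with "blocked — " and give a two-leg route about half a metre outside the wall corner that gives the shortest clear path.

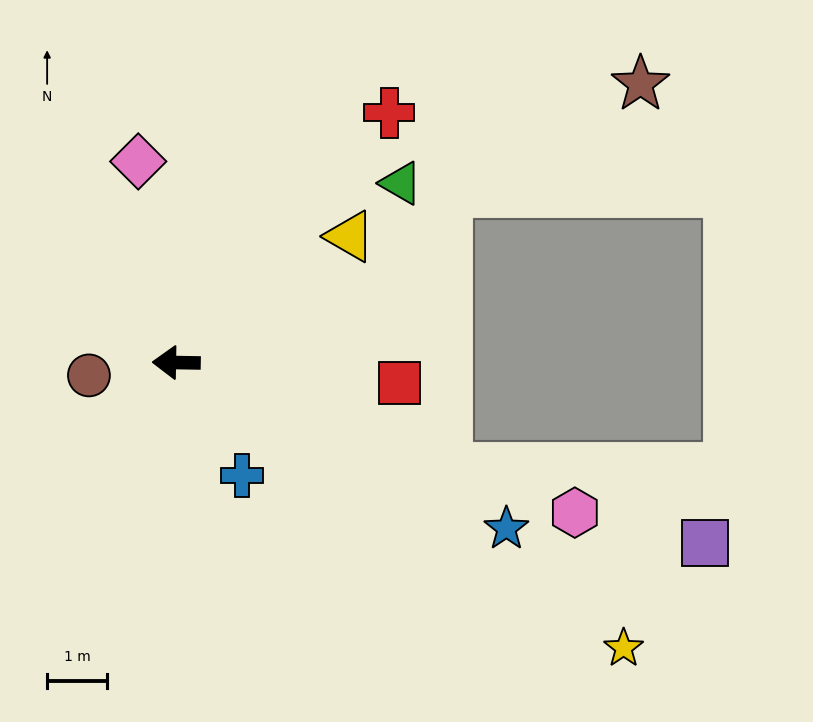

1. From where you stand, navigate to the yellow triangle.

turn right 143°, forward 3.6 m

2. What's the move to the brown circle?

turn left 9°, forward 1.5 m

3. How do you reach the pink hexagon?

turn left 160°, forward 7.1 m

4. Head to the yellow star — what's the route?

turn left 148°, forward 8.8 m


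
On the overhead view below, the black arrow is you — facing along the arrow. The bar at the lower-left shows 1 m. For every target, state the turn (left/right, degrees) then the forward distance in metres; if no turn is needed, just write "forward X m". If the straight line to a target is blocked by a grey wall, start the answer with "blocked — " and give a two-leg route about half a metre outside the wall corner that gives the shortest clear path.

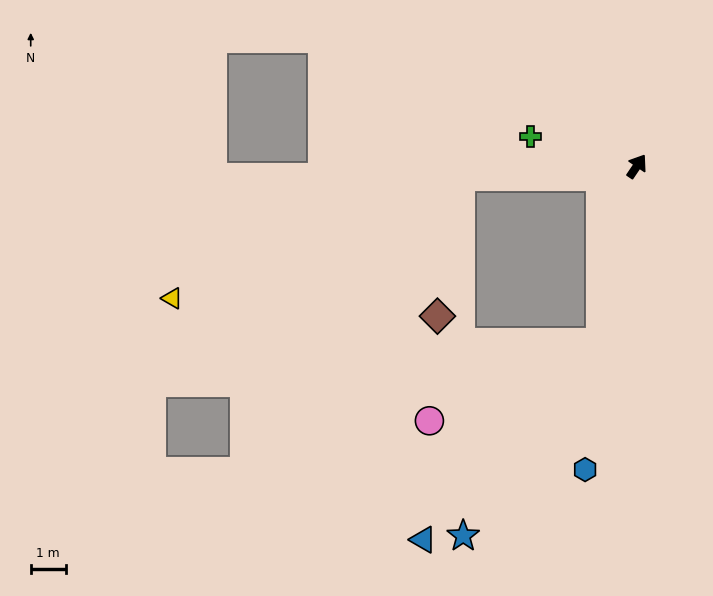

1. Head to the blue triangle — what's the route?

blocked — turn right 158°, forward 5.2 m, then turn right 30°, forward 7.6 m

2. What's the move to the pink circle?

blocked — turn right 158°, forward 5.2 m, then turn right 54°, forward 5.4 m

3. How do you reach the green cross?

turn left 108°, forward 3.2 m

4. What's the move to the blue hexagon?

turn right 156°, forward 8.8 m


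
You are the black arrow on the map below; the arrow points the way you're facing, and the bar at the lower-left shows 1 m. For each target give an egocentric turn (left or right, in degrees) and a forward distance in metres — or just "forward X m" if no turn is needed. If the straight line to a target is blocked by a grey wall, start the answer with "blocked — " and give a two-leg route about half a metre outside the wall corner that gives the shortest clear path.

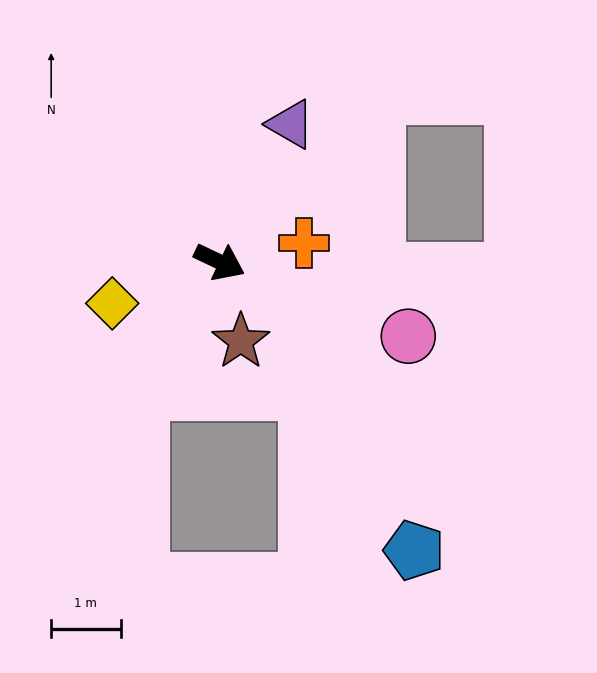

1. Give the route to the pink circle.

turn left 4°, forward 2.9 m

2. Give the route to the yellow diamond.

turn right 133°, forward 1.7 m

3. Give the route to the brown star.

turn right 50°, forward 1.2 m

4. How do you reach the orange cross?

turn left 38°, forward 1.2 m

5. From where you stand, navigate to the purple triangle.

turn left 88°, forward 2.2 m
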